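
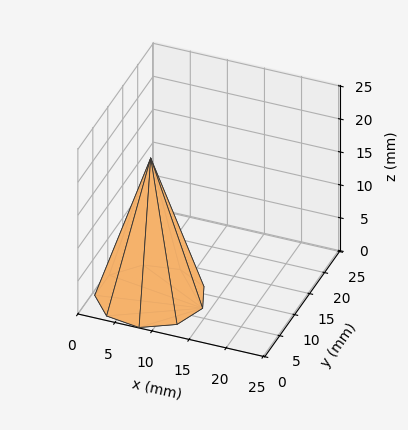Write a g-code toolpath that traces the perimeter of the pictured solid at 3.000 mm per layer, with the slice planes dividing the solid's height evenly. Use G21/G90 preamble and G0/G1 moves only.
Reading the render: the shape is a regular 9-sided pyramid, base circumscribed radius ≈ 7 mm, apex at z ≈ 21 mm (dimensions read to the nearest mm from the axis ticks). For the g-code, the solid's height is divided into equal slices at the stated Δz and each level perimeter traced with G1 moves after a G0 lift.

; perimeter-only toolpath
G21 ; units = mm
G90 ; absolute positioning
G28 ; home
; layer 1
G0 Z3.000
G0 X13.000 Y7.000
G1 X11.596 Y10.857
G1 X8.042 Y12.909
G1 X4.000 Y12.196
G1 X1.362 Y9.052
G1 X1.362 Y4.948
G1 X4.000 Y1.804
G1 X8.042 Y1.091
G1 X11.596 Y3.143
G1 X13.000 Y7.000
; layer 2
G0 Z6.000
G0 X12.000 Y7.000
G1 X10.830 Y10.214
G1 X7.869 Y11.924
G1 X4.500 Y11.330
G1 X2.301 Y8.710
G1 X2.301 Y5.290
G1 X4.500 Y2.670
G1 X7.869 Y2.076
G1 X10.830 Y3.786
G1 X12.000 Y7.000
; layer 3
G0 Z9.000
G0 X11.000 Y7.000
G1 X10.064 Y9.571
G1 X7.695 Y10.939
G1 X5.000 Y10.464
G1 X3.241 Y8.368
G1 X3.241 Y5.632
G1 X5.000 Y3.536
G1 X7.695 Y3.061
G1 X10.064 Y4.429
G1 X11.000 Y7.000
; layer 4
G0 Z12.000
G0 X10.000 Y7.000
G1 X9.298 Y8.929
G1 X7.521 Y9.955
G1 X5.500 Y9.598
G1 X4.181 Y8.026
G1 X4.181 Y5.974
G1 X5.500 Y4.402
G1 X7.521 Y4.045
G1 X9.298 Y5.071
G1 X10.000 Y7.000
; layer 5
G0 Z15.000
G0 X9.000 Y7.000
G1 X8.532 Y8.286
G1 X7.347 Y8.970
G1 X6.000 Y8.732
G1 X5.121 Y7.684
G1 X5.121 Y6.316
G1 X6.000 Y5.268
G1 X7.347 Y5.030
G1 X8.532 Y5.714
G1 X9.000 Y7.000
; layer 6
G0 Z18.000
G0 X8.000 Y7.000
G1 X7.766 Y7.643
G1 X7.174 Y7.985
G1 X6.500 Y7.866
G1 X6.060 Y7.342
G1 X6.060 Y6.658
G1 X6.500 Y6.134
G1 X7.174 Y6.015
G1 X7.766 Y6.357
G1 X8.000 Y7.000
M2 ; end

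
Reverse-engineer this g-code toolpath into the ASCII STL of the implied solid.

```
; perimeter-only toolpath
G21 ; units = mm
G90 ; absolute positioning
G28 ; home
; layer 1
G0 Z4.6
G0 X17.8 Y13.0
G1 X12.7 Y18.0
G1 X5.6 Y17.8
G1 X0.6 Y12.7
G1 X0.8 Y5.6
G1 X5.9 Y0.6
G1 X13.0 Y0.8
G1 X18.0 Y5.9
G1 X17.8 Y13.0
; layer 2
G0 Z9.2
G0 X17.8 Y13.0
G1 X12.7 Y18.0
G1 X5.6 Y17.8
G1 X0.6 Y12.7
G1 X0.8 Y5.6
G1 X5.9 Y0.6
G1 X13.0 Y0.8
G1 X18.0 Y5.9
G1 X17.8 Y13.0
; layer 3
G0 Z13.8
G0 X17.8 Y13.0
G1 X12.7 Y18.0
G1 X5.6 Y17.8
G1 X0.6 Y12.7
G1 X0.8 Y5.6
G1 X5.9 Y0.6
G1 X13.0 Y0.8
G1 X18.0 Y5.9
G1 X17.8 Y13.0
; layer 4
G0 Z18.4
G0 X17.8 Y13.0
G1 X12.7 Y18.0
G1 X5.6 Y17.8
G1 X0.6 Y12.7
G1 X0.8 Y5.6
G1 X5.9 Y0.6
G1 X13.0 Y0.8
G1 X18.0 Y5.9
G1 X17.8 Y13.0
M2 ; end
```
solid part
  facet normal 0.0000 0.0000 -1.0000
    outer loop
      vertex 5.6 17.8 0.0
      vertex 12.7 18.0 0.0
      vertex 17.8 13.0 0.0
    endloop
  endfacet
  facet normal 0.0000 0.0000 -1.0000
    outer loop
      vertex 0.6 12.7 0.0
      vertex 5.6 17.8 0.0
      vertex 17.8 13.0 0.0
    endloop
  endfacet
  facet normal 0.0000 0.0000 -1.0000
    outer loop
      vertex 0.8 5.6 0.0
      vertex 0.6 12.7 0.0
      vertex 17.8 13.0 0.0
    endloop
  endfacet
  facet normal 0.0000 0.0000 -1.0000
    outer loop
      vertex 5.9 0.6 0.0
      vertex 0.8 5.6 0.0
      vertex 17.8 13.0 0.0
    endloop
  endfacet
  facet normal 0.0000 0.0000 -1.0000
    outer loop
      vertex 13.0 0.8 0.0
      vertex 5.9 0.6 0.0
      vertex 17.8 13.0 0.0
    endloop
  endfacet
  facet normal 0.0000 0.0000 -1.0000
    outer loop
      vertex 18.0 5.9 0.0
      vertex 13.0 0.8 0.0
      vertex 17.8 13.0 0.0
    endloop
  endfacet
  facet normal 0.0000 0.0000 1.0000
    outer loop
      vertex 17.8 13.0 18.4
      vertex 12.7 18.0 18.4
      vertex 5.6 17.8 18.4
    endloop
  endfacet
  facet normal 0.0000 0.0000 1.0000
    outer loop
      vertex 17.8 13.0 18.4
      vertex 5.6 17.8 18.4
      vertex 0.6 12.7 18.4
    endloop
  endfacet
  facet normal 0.0000 0.0000 1.0000
    outer loop
      vertex 17.8 13.0 18.4
      vertex 0.6 12.7 18.4
      vertex 0.8 5.6 18.4
    endloop
  endfacet
  facet normal 0.0000 0.0000 1.0000
    outer loop
      vertex 17.8 13.0 18.4
      vertex 0.8 5.6 18.4
      vertex 5.9 0.6 18.4
    endloop
  endfacet
  facet normal 0.0000 0.0000 1.0000
    outer loop
      vertex 17.8 13.0 18.4
      vertex 5.9 0.6 18.4
      vertex 13.0 0.8 18.4
    endloop
  endfacet
  facet normal 0.0000 0.0000 1.0000
    outer loop
      vertex 17.8 13.0 18.4
      vertex 13.0 0.8 18.4
      vertex 18.0 5.9 18.4
    endloop
  endfacet
  facet normal 0.7001 0.7141 0.0000
    outer loop
      vertex 17.8 13.0 0.0
      vertex 12.7 18.0 0.0
      vertex 12.7 18.0 18.4
    endloop
  endfacet
  facet normal 0.7001 0.7141 0.0000
    outer loop
      vertex 17.8 13.0 0.0
      vertex 12.7 18.0 18.4
      vertex 17.8 13.0 18.4
    endloop
  endfacet
  facet normal -0.0282 0.9996 0.0000
    outer loop
      vertex 12.7 18.0 0.0
      vertex 5.6 17.8 0.0
      vertex 5.6 17.8 18.4
    endloop
  endfacet
  facet normal -0.0282 0.9996 0.0000
    outer loop
      vertex 12.7 18.0 0.0
      vertex 5.6 17.8 18.4
      vertex 12.7 18.0 18.4
    endloop
  endfacet
  facet normal -0.7141 0.7001 0.0000
    outer loop
      vertex 5.6 17.8 0.0
      vertex 0.6 12.7 0.0
      vertex 0.6 12.7 18.4
    endloop
  endfacet
  facet normal -0.7141 0.7001 0.0000
    outer loop
      vertex 5.6 17.8 0.0
      vertex 0.6 12.7 18.4
      vertex 5.6 17.8 18.4
    endloop
  endfacet
  facet normal -0.9996 -0.0282 0.0000
    outer loop
      vertex 0.6 12.7 0.0
      vertex 0.8 5.6 0.0
      vertex 0.8 5.6 18.4
    endloop
  endfacet
  facet normal -0.9996 -0.0282 0.0000
    outer loop
      vertex 0.6 12.7 0.0
      vertex 0.8 5.6 18.4
      vertex 0.6 12.7 18.4
    endloop
  endfacet
  facet normal -0.7001 -0.7141 0.0000
    outer loop
      vertex 0.8 5.6 0.0
      vertex 5.9 0.6 0.0
      vertex 5.9 0.6 18.4
    endloop
  endfacet
  facet normal -0.7001 -0.7141 0.0000
    outer loop
      vertex 0.8 5.6 0.0
      vertex 5.9 0.6 18.4
      vertex 0.8 5.6 18.4
    endloop
  endfacet
  facet normal 0.0282 -0.9996 0.0000
    outer loop
      vertex 5.9 0.6 0.0
      vertex 13.0 0.8 0.0
      vertex 13.0 0.8 18.4
    endloop
  endfacet
  facet normal 0.0282 -0.9996 0.0000
    outer loop
      vertex 5.9 0.6 0.0
      vertex 13.0 0.8 18.4
      vertex 5.9 0.6 18.4
    endloop
  endfacet
  facet normal 0.7141 -0.7001 0.0000
    outer loop
      vertex 13.0 0.8 0.0
      vertex 18.0 5.9 0.0
      vertex 18.0 5.9 18.4
    endloop
  endfacet
  facet normal 0.7141 -0.7001 0.0000
    outer loop
      vertex 13.0 0.8 0.0
      vertex 18.0 5.9 18.4
      vertex 13.0 0.8 18.4
    endloop
  endfacet
  facet normal 0.9996 0.0282 0.0000
    outer loop
      vertex 18.0 5.9 0.0
      vertex 17.8 13.0 0.0
      vertex 17.8 13.0 18.4
    endloop
  endfacet
  facet normal 0.9996 0.0282 0.0000
    outer loop
      vertex 18.0 5.9 0.0
      vertex 17.8 13.0 18.4
      vertex 18.0 5.9 18.4
    endloop
  endfacet
endsolid part

The G0 Z moves step by Δz≈4.6 mm. Every layer's G1 loop is the same polygon, so the solid is a straight extrusion of it from z=0 to z≈18.4. Closing with flat bottom and top caps and triangulating gives 28 facets — a regular 8-sided prism (a cylinder approximated with 8 flat sides), circumscribed radius ≈ 9.3 mm, height ≈ 18.4 mm.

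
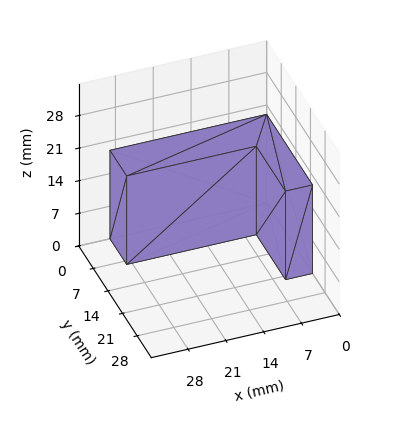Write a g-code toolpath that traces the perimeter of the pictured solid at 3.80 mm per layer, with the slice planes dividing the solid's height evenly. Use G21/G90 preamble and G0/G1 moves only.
Reading the render: the shape is an L-shaped prism: outer 29 × 22 mm, arm thicknesses ≈ 8 mm (horizontal) and 5 mm (vertical), extruded 19 mm in z (dimensions read to the nearest mm from the axis ticks). For the g-code, the solid's height is divided into equal slices at the stated Δz and each level perimeter traced with G1 moves after a G0 lift.

; perimeter-only toolpath
G21 ; units = mm
G90 ; absolute positioning
G28 ; home
; layer 1
G0 Z3.80
G0 X0.00 Y0.00
G1 X29.00 Y0.00
G1 X29.00 Y8.00
G1 X5.00 Y8.00
G1 X5.00 Y22.00
G1 X0.00 Y22.00
G1 X0.00 Y0.00
; layer 2
G0 Z7.60
G0 X0.00 Y0.00
G1 X29.00 Y0.00
G1 X29.00 Y8.00
G1 X5.00 Y8.00
G1 X5.00 Y22.00
G1 X0.00 Y22.00
G1 X0.00 Y0.00
; layer 3
G0 Z11.40
G0 X0.00 Y0.00
G1 X29.00 Y0.00
G1 X29.00 Y8.00
G1 X5.00 Y8.00
G1 X5.00 Y22.00
G1 X0.00 Y22.00
G1 X0.00 Y0.00
; layer 4
G0 Z15.20
G0 X0.00 Y0.00
G1 X29.00 Y0.00
G1 X29.00 Y8.00
G1 X5.00 Y8.00
G1 X5.00 Y22.00
G1 X0.00 Y22.00
G1 X0.00 Y0.00
; layer 5
G0 Z19.00
G0 X0.00 Y0.00
G1 X29.00 Y0.00
G1 X29.00 Y8.00
G1 X5.00 Y8.00
G1 X5.00 Y22.00
G1 X0.00 Y22.00
G1 X0.00 Y0.00
M2 ; end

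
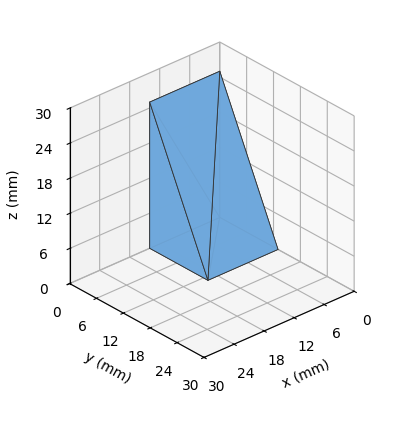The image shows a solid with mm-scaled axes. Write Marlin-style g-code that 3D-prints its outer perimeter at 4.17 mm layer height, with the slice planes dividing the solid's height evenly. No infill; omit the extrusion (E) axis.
Reading the render: the shape is a wedge (ramp): 14 × 13 mm base, rising to 25 mm along the y=0 edge and sloping linearly to z=0 at y=13 (dimensions read to the nearest mm from the axis ticks). For the g-code, the solid's height is divided into equal slices at the stated Δz and each level perimeter traced with G1 moves after a G0 lift.

; perimeter-only toolpath
G21 ; units = mm
G90 ; absolute positioning
G28 ; home
; layer 1
G0 Z4.17
G0 X0.00 Y0.00
G1 X14.00 Y0.00
G1 X14.00 Y10.83
G1 X0.00 Y10.83
G1 X0.00 Y0.00
; layer 2
G0 Z8.33
G0 X0.00 Y0.00
G1 X14.00 Y0.00
G1 X14.00 Y8.67
G1 X0.00 Y8.67
G1 X0.00 Y0.00
; layer 3
G0 Z12.50
G0 X0.00 Y0.00
G1 X14.00 Y0.00
G1 X14.00 Y6.50
G1 X0.00 Y6.50
G1 X0.00 Y0.00
; layer 4
G0 Z16.67
G0 X0.00 Y0.00
G1 X14.00 Y0.00
G1 X14.00 Y4.33
G1 X0.00 Y4.33
G1 X0.00 Y0.00
; layer 5
G0 Z20.83
G0 X0.00 Y0.00
G1 X14.00 Y0.00
G1 X14.00 Y2.17
G1 X0.00 Y2.17
G1 X0.00 Y0.00
M2 ; end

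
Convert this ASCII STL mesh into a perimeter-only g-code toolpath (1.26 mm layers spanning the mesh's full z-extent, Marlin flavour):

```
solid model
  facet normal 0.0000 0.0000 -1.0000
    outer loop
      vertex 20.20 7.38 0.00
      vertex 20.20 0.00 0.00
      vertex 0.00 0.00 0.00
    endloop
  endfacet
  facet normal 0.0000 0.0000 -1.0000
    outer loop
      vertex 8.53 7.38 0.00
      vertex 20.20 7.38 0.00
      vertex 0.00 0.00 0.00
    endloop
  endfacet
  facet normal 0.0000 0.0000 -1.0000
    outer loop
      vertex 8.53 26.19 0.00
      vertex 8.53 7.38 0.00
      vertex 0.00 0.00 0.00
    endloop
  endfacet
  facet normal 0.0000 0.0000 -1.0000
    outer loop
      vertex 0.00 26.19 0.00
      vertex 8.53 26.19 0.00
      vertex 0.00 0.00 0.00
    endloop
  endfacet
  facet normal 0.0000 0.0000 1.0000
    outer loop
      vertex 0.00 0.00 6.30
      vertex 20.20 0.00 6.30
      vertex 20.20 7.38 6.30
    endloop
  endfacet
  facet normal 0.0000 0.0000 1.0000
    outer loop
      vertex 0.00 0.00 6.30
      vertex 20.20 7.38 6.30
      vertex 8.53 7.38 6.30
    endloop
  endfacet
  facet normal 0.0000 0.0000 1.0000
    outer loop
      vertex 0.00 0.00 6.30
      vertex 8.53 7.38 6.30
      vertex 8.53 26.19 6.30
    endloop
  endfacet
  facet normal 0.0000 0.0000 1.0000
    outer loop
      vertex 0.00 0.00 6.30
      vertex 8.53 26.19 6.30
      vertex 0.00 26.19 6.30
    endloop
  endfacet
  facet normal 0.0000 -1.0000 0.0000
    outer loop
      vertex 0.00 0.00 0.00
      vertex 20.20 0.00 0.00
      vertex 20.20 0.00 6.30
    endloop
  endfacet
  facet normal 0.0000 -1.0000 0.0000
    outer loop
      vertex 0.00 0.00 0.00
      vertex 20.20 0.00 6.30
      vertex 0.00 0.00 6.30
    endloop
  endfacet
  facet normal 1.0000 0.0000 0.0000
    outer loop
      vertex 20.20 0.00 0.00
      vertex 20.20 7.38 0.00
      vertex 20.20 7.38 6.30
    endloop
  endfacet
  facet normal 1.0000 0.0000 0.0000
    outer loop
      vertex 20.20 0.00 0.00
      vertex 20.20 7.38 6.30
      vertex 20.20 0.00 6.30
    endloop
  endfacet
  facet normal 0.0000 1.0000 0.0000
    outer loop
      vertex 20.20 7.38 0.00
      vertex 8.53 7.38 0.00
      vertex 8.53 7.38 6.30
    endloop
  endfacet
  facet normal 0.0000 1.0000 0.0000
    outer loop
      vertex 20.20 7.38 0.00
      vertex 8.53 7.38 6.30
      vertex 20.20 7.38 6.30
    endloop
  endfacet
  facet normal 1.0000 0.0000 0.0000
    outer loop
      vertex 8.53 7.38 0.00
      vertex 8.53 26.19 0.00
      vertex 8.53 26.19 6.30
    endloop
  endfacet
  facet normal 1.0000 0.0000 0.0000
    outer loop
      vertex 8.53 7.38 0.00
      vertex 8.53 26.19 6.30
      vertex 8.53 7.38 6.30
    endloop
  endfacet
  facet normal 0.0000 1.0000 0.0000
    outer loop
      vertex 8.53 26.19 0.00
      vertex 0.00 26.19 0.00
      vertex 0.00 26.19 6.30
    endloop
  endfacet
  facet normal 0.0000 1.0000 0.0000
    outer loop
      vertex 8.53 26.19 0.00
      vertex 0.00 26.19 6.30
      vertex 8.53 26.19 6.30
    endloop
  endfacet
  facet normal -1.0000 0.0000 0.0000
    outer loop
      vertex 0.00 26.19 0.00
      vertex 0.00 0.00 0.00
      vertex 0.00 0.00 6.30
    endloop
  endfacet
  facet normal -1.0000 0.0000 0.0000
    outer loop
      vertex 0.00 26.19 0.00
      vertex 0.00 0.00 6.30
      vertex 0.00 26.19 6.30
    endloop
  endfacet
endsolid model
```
; perimeter-only toolpath
G21 ; units = mm
G90 ; absolute positioning
G28 ; home
; layer 1
G0 Z1.26
G0 X0.00 Y0.00
G1 X20.20 Y0.00
G1 X20.20 Y7.38
G1 X8.53 Y7.38
G1 X8.53 Y26.19
G1 X0.00 Y26.19
G1 X0.00 Y0.00
; layer 2
G0 Z2.52
G0 X0.00 Y0.00
G1 X20.20 Y0.00
G1 X20.20 Y7.38
G1 X8.53 Y7.38
G1 X8.53 Y26.19
G1 X0.00 Y26.19
G1 X0.00 Y0.00
; layer 3
G0 Z3.78
G0 X0.00 Y0.00
G1 X20.20 Y0.00
G1 X20.20 Y7.38
G1 X8.53 Y7.38
G1 X8.53 Y26.19
G1 X0.00 Y26.19
G1 X0.00 Y0.00
; layer 4
G0 Z5.04
G0 X0.00 Y0.00
G1 X20.20 Y0.00
G1 X20.20 Y7.38
G1 X8.53 Y7.38
G1 X8.53 Y26.19
G1 X0.00 Y26.19
G1 X0.00 Y0.00
; layer 5
G0 Z6.30
G0 X0.00 Y0.00
G1 X20.20 Y0.00
G1 X20.20 Y7.38
G1 X8.53 Y7.38
G1 X8.53 Y26.19
G1 X0.00 Y26.19
G1 X0.00 Y0.00
M2 ; end

The solid is an L-shaped prism: outer 20.2 × 26.2 mm, arm thicknesses ≈ 7.38 mm (horizontal) and 8.53 mm (vertical), extruded 6.3 mm in z. Slicing at Δz = 1.26 mm — 5 equal slices spanning the solid's height, so layer i sits at z = i·h/5 — gives 5 non-empty perimeters. Each is a 6-segment closed polygon; G0 lifts to the layer z and rapids to the start vertex, then G1 traces the edges.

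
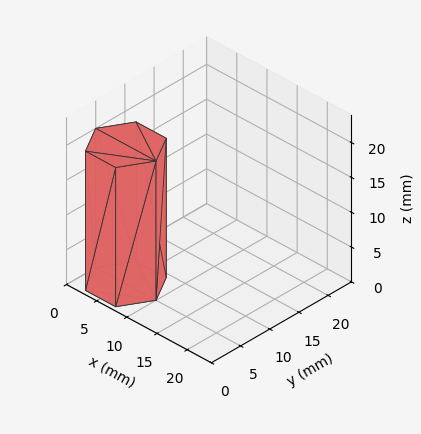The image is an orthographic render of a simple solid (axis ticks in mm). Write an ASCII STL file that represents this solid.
Reading the render: the shape is a regular 6-sided prism (a cylinder approximated with 6 flat sides), circumscribed radius ≈ 5 mm, height ≈ 20 mm (dimensions read to the nearest mm from the axis ticks). For the STL, each face is triangulated and given an outward normal.

solid part
  facet normal 0.0000 0.0000 -1.0000
    outer loop
      vertex 2.50 9.33 0.00
      vertex 7.50 9.33 0.00
      vertex 10.00 5.00 0.00
    endloop
  endfacet
  facet normal 0.0000 0.0000 -1.0000
    outer loop
      vertex 0.00 5.00 0.00
      vertex 2.50 9.33 0.00
      vertex 10.00 5.00 0.00
    endloop
  endfacet
  facet normal 0.0000 0.0000 -1.0000
    outer loop
      vertex 2.50 0.67 0.00
      vertex 0.00 5.00 0.00
      vertex 10.00 5.00 0.00
    endloop
  endfacet
  facet normal 0.0000 0.0000 -1.0000
    outer loop
      vertex 7.50 0.67 0.00
      vertex 2.50 0.67 0.00
      vertex 10.00 5.00 0.00
    endloop
  endfacet
  facet normal 0.0000 0.0000 1.0000
    outer loop
      vertex 10.00 5.00 20.00
      vertex 7.50 9.33 20.00
      vertex 2.50 9.33 20.00
    endloop
  endfacet
  facet normal 0.0000 0.0000 1.0000
    outer loop
      vertex 10.00 5.00 20.00
      vertex 2.50 9.33 20.00
      vertex 0.00 5.00 20.00
    endloop
  endfacet
  facet normal 0.0000 0.0000 1.0000
    outer loop
      vertex 10.00 5.00 20.00
      vertex 0.00 5.00 20.00
      vertex 2.50 0.67 20.00
    endloop
  endfacet
  facet normal 0.0000 0.0000 1.0000
    outer loop
      vertex 10.00 5.00 20.00
      vertex 2.50 0.67 20.00
      vertex 7.50 0.67 20.00
    endloop
  endfacet
  facet normal 0.8660 0.5000 0.0000
    outer loop
      vertex 10.00 5.00 0.00
      vertex 7.50 9.33 0.00
      vertex 7.50 9.33 20.00
    endloop
  endfacet
  facet normal 0.8660 0.5000 0.0000
    outer loop
      vertex 10.00 5.00 0.00
      vertex 7.50 9.33 20.00
      vertex 10.00 5.00 20.00
    endloop
  endfacet
  facet normal 0.0000 1.0000 0.0000
    outer loop
      vertex 7.50 9.33 0.00
      vertex 2.50 9.33 0.00
      vertex 2.50 9.33 20.00
    endloop
  endfacet
  facet normal 0.0000 1.0000 0.0000
    outer loop
      vertex 7.50 9.33 0.00
      vertex 2.50 9.33 20.00
      vertex 7.50 9.33 20.00
    endloop
  endfacet
  facet normal -0.8660 0.5000 0.0000
    outer loop
      vertex 2.50 9.33 0.00
      vertex 0.00 5.00 0.00
      vertex 0.00 5.00 20.00
    endloop
  endfacet
  facet normal -0.8660 0.5000 0.0000
    outer loop
      vertex 2.50 9.33 0.00
      vertex 0.00 5.00 20.00
      vertex 2.50 9.33 20.00
    endloop
  endfacet
  facet normal -0.8660 -0.5000 0.0000
    outer loop
      vertex 0.00 5.00 0.00
      vertex 2.50 0.67 0.00
      vertex 2.50 0.67 20.00
    endloop
  endfacet
  facet normal -0.8660 -0.5000 0.0000
    outer loop
      vertex 0.00 5.00 0.00
      vertex 2.50 0.67 20.00
      vertex 0.00 5.00 20.00
    endloop
  endfacet
  facet normal 0.0000 -1.0000 0.0000
    outer loop
      vertex 2.50 0.67 0.00
      vertex 7.50 0.67 0.00
      vertex 7.50 0.67 20.00
    endloop
  endfacet
  facet normal 0.0000 -1.0000 0.0000
    outer loop
      vertex 2.50 0.67 0.00
      vertex 7.50 0.67 20.00
      vertex 2.50 0.67 20.00
    endloop
  endfacet
  facet normal 0.8660 -0.5000 0.0000
    outer loop
      vertex 7.50 0.67 0.00
      vertex 10.00 5.00 0.00
      vertex 10.00 5.00 20.00
    endloop
  endfacet
  facet normal 0.8660 -0.5000 0.0000
    outer loop
      vertex 7.50 0.67 0.00
      vertex 10.00 5.00 20.00
      vertex 7.50 0.67 20.00
    endloop
  endfacet
endsolid part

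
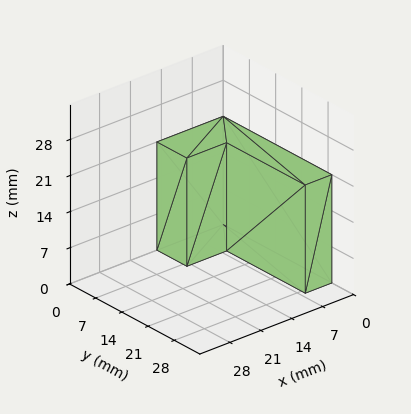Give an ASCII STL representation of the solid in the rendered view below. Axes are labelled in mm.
Reading the render: the shape is an L-shaped prism: outer 15 × 29 mm, arm thicknesses ≈ 8 mm (horizontal) and 6 mm (vertical), extruded 21 mm in z (dimensions read to the nearest mm from the axis ticks). For the STL, each face is triangulated and given an outward normal.

solid part
  facet normal 0.0000 0.0000 -1.0000
    outer loop
      vertex 15.00 8.00 0.00
      vertex 15.00 0.00 0.00
      vertex 0.00 0.00 0.00
    endloop
  endfacet
  facet normal 0.0000 0.0000 -1.0000
    outer loop
      vertex 6.00 8.00 0.00
      vertex 15.00 8.00 0.00
      vertex 0.00 0.00 0.00
    endloop
  endfacet
  facet normal 0.0000 0.0000 -1.0000
    outer loop
      vertex 6.00 29.00 0.00
      vertex 6.00 8.00 0.00
      vertex 0.00 0.00 0.00
    endloop
  endfacet
  facet normal 0.0000 0.0000 -1.0000
    outer loop
      vertex 0.00 29.00 0.00
      vertex 6.00 29.00 0.00
      vertex 0.00 0.00 0.00
    endloop
  endfacet
  facet normal 0.0000 0.0000 1.0000
    outer loop
      vertex 0.00 0.00 21.00
      vertex 15.00 0.00 21.00
      vertex 15.00 8.00 21.00
    endloop
  endfacet
  facet normal 0.0000 0.0000 1.0000
    outer loop
      vertex 0.00 0.00 21.00
      vertex 15.00 8.00 21.00
      vertex 6.00 8.00 21.00
    endloop
  endfacet
  facet normal 0.0000 0.0000 1.0000
    outer loop
      vertex 0.00 0.00 21.00
      vertex 6.00 8.00 21.00
      vertex 6.00 29.00 21.00
    endloop
  endfacet
  facet normal 0.0000 0.0000 1.0000
    outer loop
      vertex 0.00 0.00 21.00
      vertex 6.00 29.00 21.00
      vertex 0.00 29.00 21.00
    endloop
  endfacet
  facet normal 0.0000 -1.0000 0.0000
    outer loop
      vertex 0.00 0.00 0.00
      vertex 15.00 0.00 0.00
      vertex 15.00 0.00 21.00
    endloop
  endfacet
  facet normal 0.0000 -1.0000 0.0000
    outer loop
      vertex 0.00 0.00 0.00
      vertex 15.00 0.00 21.00
      vertex 0.00 0.00 21.00
    endloop
  endfacet
  facet normal 1.0000 0.0000 0.0000
    outer loop
      vertex 15.00 0.00 0.00
      vertex 15.00 8.00 0.00
      vertex 15.00 8.00 21.00
    endloop
  endfacet
  facet normal 1.0000 0.0000 0.0000
    outer loop
      vertex 15.00 0.00 0.00
      vertex 15.00 8.00 21.00
      vertex 15.00 0.00 21.00
    endloop
  endfacet
  facet normal 0.0000 1.0000 0.0000
    outer loop
      vertex 15.00 8.00 0.00
      vertex 6.00 8.00 0.00
      vertex 6.00 8.00 21.00
    endloop
  endfacet
  facet normal 0.0000 1.0000 0.0000
    outer loop
      vertex 15.00 8.00 0.00
      vertex 6.00 8.00 21.00
      vertex 15.00 8.00 21.00
    endloop
  endfacet
  facet normal 1.0000 0.0000 0.0000
    outer loop
      vertex 6.00 8.00 0.00
      vertex 6.00 29.00 0.00
      vertex 6.00 29.00 21.00
    endloop
  endfacet
  facet normal 1.0000 0.0000 0.0000
    outer loop
      vertex 6.00 8.00 0.00
      vertex 6.00 29.00 21.00
      vertex 6.00 8.00 21.00
    endloop
  endfacet
  facet normal 0.0000 1.0000 0.0000
    outer loop
      vertex 6.00 29.00 0.00
      vertex 0.00 29.00 0.00
      vertex 0.00 29.00 21.00
    endloop
  endfacet
  facet normal 0.0000 1.0000 0.0000
    outer loop
      vertex 6.00 29.00 0.00
      vertex 0.00 29.00 21.00
      vertex 6.00 29.00 21.00
    endloop
  endfacet
  facet normal -1.0000 0.0000 0.0000
    outer loop
      vertex 0.00 29.00 0.00
      vertex 0.00 0.00 0.00
      vertex 0.00 0.00 21.00
    endloop
  endfacet
  facet normal -1.0000 0.0000 0.0000
    outer loop
      vertex 0.00 29.00 0.00
      vertex 0.00 0.00 21.00
      vertex 0.00 29.00 21.00
    endloop
  endfacet
endsolid part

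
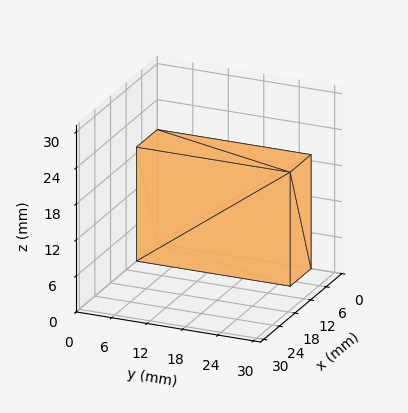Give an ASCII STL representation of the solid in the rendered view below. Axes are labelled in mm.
Reading the render: the shape is a rectangular box, roughly 8 × 26 mm footprint and 19 mm tall (dimensions read to the nearest mm from the axis ticks). For the STL, each face is triangulated and given an outward normal.

solid part
  facet normal 0.0000 0.0000 -1.0000
    outer loop
      vertex 8.000 26.000 0.000
      vertex 8.000 0.000 0.000
      vertex 0.000 0.000 0.000
    endloop
  endfacet
  facet normal 0.0000 0.0000 -1.0000
    outer loop
      vertex 0.000 26.000 0.000
      vertex 8.000 26.000 0.000
      vertex 0.000 0.000 0.000
    endloop
  endfacet
  facet normal 0.0000 0.0000 1.0000
    outer loop
      vertex 0.000 0.000 19.000
      vertex 8.000 0.000 19.000
      vertex 8.000 26.000 19.000
    endloop
  endfacet
  facet normal 0.0000 0.0000 1.0000
    outer loop
      vertex 0.000 0.000 19.000
      vertex 8.000 26.000 19.000
      vertex 0.000 26.000 19.000
    endloop
  endfacet
  facet normal 0.0000 -1.0000 0.0000
    outer loop
      vertex 0.000 0.000 0.000
      vertex 8.000 0.000 0.000
      vertex 8.000 0.000 19.000
    endloop
  endfacet
  facet normal 0.0000 -1.0000 0.0000
    outer loop
      vertex 0.000 0.000 0.000
      vertex 8.000 0.000 19.000
      vertex 0.000 0.000 19.000
    endloop
  endfacet
  facet normal 0.0000 1.0000 0.0000
    outer loop
      vertex 8.000 26.000 19.000
      vertex 8.000 26.000 0.000
      vertex 0.000 26.000 0.000
    endloop
  endfacet
  facet normal 0.0000 1.0000 0.0000
    outer loop
      vertex 0.000 26.000 19.000
      vertex 8.000 26.000 19.000
      vertex 0.000 26.000 0.000
    endloop
  endfacet
  facet normal -1.0000 0.0000 0.0000
    outer loop
      vertex 0.000 26.000 19.000
      vertex 0.000 26.000 0.000
      vertex 0.000 0.000 0.000
    endloop
  endfacet
  facet normal -1.0000 0.0000 0.0000
    outer loop
      vertex 0.000 0.000 19.000
      vertex 0.000 26.000 19.000
      vertex 0.000 0.000 0.000
    endloop
  endfacet
  facet normal 1.0000 0.0000 0.0000
    outer loop
      vertex 8.000 0.000 0.000
      vertex 8.000 26.000 0.000
      vertex 8.000 26.000 19.000
    endloop
  endfacet
  facet normal 1.0000 0.0000 0.0000
    outer loop
      vertex 8.000 0.000 0.000
      vertex 8.000 26.000 19.000
      vertex 8.000 0.000 19.000
    endloop
  endfacet
endsolid part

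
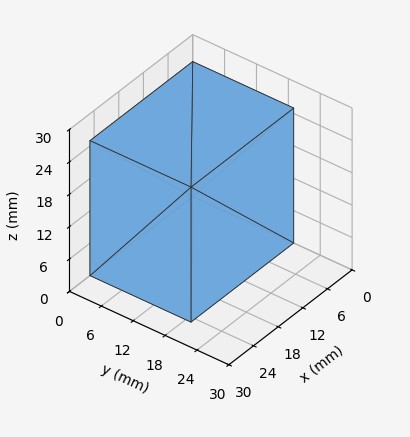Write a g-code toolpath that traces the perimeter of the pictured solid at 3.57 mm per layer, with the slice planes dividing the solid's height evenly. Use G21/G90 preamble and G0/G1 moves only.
Reading the render: the shape is a rectangular box, roughly 25 × 19 mm footprint and 25 mm tall (dimensions read to the nearest mm from the axis ticks). For the g-code, the solid's height is divided into equal slices at the stated Δz and each level perimeter traced with G1 moves after a G0 lift.

; perimeter-only toolpath
G21 ; units = mm
G90 ; absolute positioning
G28 ; home
; layer 1
G0 Z3.57
G0 X0.00 Y0.00
G1 X25.00 Y0.00
G1 X25.00 Y19.00
G1 X0.00 Y19.00
G1 X0.00 Y0.00
; layer 2
G0 Z7.14
G0 X0.00 Y0.00
G1 X25.00 Y0.00
G1 X25.00 Y19.00
G1 X0.00 Y19.00
G1 X0.00 Y0.00
; layer 3
G0 Z10.71
G0 X0.00 Y0.00
G1 X25.00 Y0.00
G1 X25.00 Y19.00
G1 X0.00 Y19.00
G1 X0.00 Y0.00
; layer 4
G0 Z14.29
G0 X0.00 Y0.00
G1 X25.00 Y0.00
G1 X25.00 Y19.00
G1 X0.00 Y19.00
G1 X0.00 Y0.00
; layer 5
G0 Z17.86
G0 X0.00 Y0.00
G1 X25.00 Y0.00
G1 X25.00 Y19.00
G1 X0.00 Y19.00
G1 X0.00 Y0.00
; layer 6
G0 Z21.43
G0 X0.00 Y0.00
G1 X25.00 Y0.00
G1 X25.00 Y19.00
G1 X0.00 Y19.00
G1 X0.00 Y0.00
; layer 7
G0 Z25.00
G0 X0.00 Y0.00
G1 X25.00 Y0.00
G1 X25.00 Y19.00
G1 X0.00 Y19.00
G1 X0.00 Y0.00
M2 ; end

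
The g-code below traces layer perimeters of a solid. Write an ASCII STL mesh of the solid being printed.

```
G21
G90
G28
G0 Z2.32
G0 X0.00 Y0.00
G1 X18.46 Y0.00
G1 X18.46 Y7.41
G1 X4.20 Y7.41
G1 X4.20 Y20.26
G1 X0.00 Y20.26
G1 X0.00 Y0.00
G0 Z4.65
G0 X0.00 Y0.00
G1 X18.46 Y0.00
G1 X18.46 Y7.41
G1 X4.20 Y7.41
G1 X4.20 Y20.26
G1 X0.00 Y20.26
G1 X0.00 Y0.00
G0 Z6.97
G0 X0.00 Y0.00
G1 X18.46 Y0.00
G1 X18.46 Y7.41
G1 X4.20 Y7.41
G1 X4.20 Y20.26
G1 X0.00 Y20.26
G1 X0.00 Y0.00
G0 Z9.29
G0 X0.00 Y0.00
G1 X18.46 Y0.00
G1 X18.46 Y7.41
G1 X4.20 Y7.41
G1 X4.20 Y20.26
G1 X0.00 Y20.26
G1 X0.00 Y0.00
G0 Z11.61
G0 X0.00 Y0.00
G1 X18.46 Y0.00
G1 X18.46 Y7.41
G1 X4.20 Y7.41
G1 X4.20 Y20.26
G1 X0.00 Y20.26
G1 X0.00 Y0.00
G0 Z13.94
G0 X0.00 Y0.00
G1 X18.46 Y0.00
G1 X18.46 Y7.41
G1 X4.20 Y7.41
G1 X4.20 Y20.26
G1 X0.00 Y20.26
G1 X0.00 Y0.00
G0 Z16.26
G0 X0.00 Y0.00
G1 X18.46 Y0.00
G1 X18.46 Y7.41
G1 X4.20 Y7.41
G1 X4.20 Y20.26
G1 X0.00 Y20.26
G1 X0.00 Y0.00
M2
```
solid part
  facet normal 0.0000 0.0000 -1.0000
    outer loop
      vertex 18.46 7.41 0.00
      vertex 18.46 0.00 0.00
      vertex 0.00 0.00 0.00
    endloop
  endfacet
  facet normal 0.0000 0.0000 -1.0000
    outer loop
      vertex 4.20 7.41 0.00
      vertex 18.46 7.41 0.00
      vertex 0.00 0.00 0.00
    endloop
  endfacet
  facet normal 0.0000 0.0000 -1.0000
    outer loop
      vertex 4.20 20.26 0.00
      vertex 4.20 7.41 0.00
      vertex 0.00 0.00 0.00
    endloop
  endfacet
  facet normal 0.0000 0.0000 -1.0000
    outer loop
      vertex 0.00 20.26 0.00
      vertex 4.20 20.26 0.00
      vertex 0.00 0.00 0.00
    endloop
  endfacet
  facet normal 0.0000 0.0000 1.0000
    outer loop
      vertex 0.00 0.00 16.26
      vertex 18.46 0.00 16.26
      vertex 18.46 7.41 16.26
    endloop
  endfacet
  facet normal 0.0000 0.0000 1.0000
    outer loop
      vertex 0.00 0.00 16.26
      vertex 18.46 7.41 16.26
      vertex 4.20 7.41 16.26
    endloop
  endfacet
  facet normal 0.0000 0.0000 1.0000
    outer loop
      vertex 0.00 0.00 16.26
      vertex 4.20 7.41 16.26
      vertex 4.20 20.26 16.26
    endloop
  endfacet
  facet normal 0.0000 0.0000 1.0000
    outer loop
      vertex 0.00 0.00 16.26
      vertex 4.20 20.26 16.26
      vertex 0.00 20.26 16.26
    endloop
  endfacet
  facet normal 0.0000 -1.0000 0.0000
    outer loop
      vertex 0.00 0.00 0.00
      vertex 18.46 0.00 0.00
      vertex 18.46 0.00 16.26
    endloop
  endfacet
  facet normal 0.0000 -1.0000 0.0000
    outer loop
      vertex 0.00 0.00 0.00
      vertex 18.46 0.00 16.26
      vertex 0.00 0.00 16.26
    endloop
  endfacet
  facet normal 1.0000 0.0000 0.0000
    outer loop
      vertex 18.46 0.00 0.00
      vertex 18.46 7.41 0.00
      vertex 18.46 7.41 16.26
    endloop
  endfacet
  facet normal 1.0000 0.0000 0.0000
    outer loop
      vertex 18.46 0.00 0.00
      vertex 18.46 7.41 16.26
      vertex 18.46 0.00 16.26
    endloop
  endfacet
  facet normal 0.0000 1.0000 0.0000
    outer loop
      vertex 18.46 7.41 0.00
      vertex 4.20 7.41 0.00
      vertex 4.20 7.41 16.26
    endloop
  endfacet
  facet normal 0.0000 1.0000 0.0000
    outer loop
      vertex 18.46 7.41 0.00
      vertex 4.20 7.41 16.26
      vertex 18.46 7.41 16.26
    endloop
  endfacet
  facet normal 1.0000 0.0000 0.0000
    outer loop
      vertex 4.20 7.41 0.00
      vertex 4.20 20.26 0.00
      vertex 4.20 20.26 16.26
    endloop
  endfacet
  facet normal 1.0000 0.0000 0.0000
    outer loop
      vertex 4.20 7.41 0.00
      vertex 4.20 20.26 16.26
      vertex 4.20 7.41 16.26
    endloop
  endfacet
  facet normal 0.0000 1.0000 0.0000
    outer loop
      vertex 4.20 20.26 0.00
      vertex 0.00 20.26 0.00
      vertex 0.00 20.26 16.26
    endloop
  endfacet
  facet normal 0.0000 1.0000 0.0000
    outer loop
      vertex 4.20 20.26 0.00
      vertex 0.00 20.26 16.26
      vertex 4.20 20.26 16.26
    endloop
  endfacet
  facet normal -1.0000 0.0000 0.0000
    outer loop
      vertex 0.00 20.26 0.00
      vertex 0.00 0.00 0.00
      vertex 0.00 0.00 16.26
    endloop
  endfacet
  facet normal -1.0000 0.0000 0.0000
    outer loop
      vertex 0.00 20.26 0.00
      vertex 0.00 0.00 16.26
      vertex 0.00 20.26 16.26
    endloop
  endfacet
endsolid part

The G0 Z moves step by Δz≈2.32 mm. Every layer's G1 loop is the same polygon, so the solid is a straight extrusion of it from z=0 to z≈16.3. Closing with flat bottom and top caps and triangulating gives 20 facets — an L-shaped prism: outer 18.5 × 20.3 mm, arm thicknesses ≈ 7.41 mm (horizontal) and 4.2 mm (vertical), extruded 16.3 mm in z.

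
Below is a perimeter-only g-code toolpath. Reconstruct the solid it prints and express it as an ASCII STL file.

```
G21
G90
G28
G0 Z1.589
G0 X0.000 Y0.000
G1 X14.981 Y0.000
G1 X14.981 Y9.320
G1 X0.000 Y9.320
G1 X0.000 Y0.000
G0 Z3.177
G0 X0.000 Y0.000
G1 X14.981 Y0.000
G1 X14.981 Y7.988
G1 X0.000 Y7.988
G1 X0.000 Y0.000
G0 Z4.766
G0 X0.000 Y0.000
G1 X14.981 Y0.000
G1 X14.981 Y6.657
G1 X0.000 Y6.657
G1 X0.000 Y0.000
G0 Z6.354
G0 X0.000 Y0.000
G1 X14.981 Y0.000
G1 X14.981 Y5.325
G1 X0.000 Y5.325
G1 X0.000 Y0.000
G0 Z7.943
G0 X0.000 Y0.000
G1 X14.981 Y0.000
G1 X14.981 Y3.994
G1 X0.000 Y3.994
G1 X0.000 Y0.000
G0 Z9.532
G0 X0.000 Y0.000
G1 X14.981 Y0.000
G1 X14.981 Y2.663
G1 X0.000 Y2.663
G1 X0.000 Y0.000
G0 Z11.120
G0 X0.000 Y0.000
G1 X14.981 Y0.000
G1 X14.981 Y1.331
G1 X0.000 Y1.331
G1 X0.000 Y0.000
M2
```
solid part
  facet normal 0.0000 0.0000 -1.0000
    outer loop
      vertex 14.981 10.651 0.000
      vertex 14.981 0.000 0.000
      vertex 0.000 0.000 0.000
    endloop
  endfacet
  facet normal 0.0000 0.0000 -1.0000
    outer loop
      vertex 0.000 10.651 0.000
      vertex 14.981 10.651 0.000
      vertex 0.000 0.000 0.000
    endloop
  endfacet
  facet normal 0.0000 -1.0000 0.0000
    outer loop
      vertex 0.000 0.000 0.000
      vertex 14.981 0.000 0.000
      vertex 14.981 0.000 12.709
    endloop
  endfacet
  facet normal 0.0000 -1.0000 0.0000
    outer loop
      vertex 0.000 0.000 0.000
      vertex 14.981 0.000 12.709
      vertex 0.000 0.000 12.709
    endloop
  endfacet
  facet normal 0.0000 0.7664 0.6423
    outer loop
      vertex 0.000 0.000 12.709
      vertex 14.981 0.000 12.709
      vertex 14.981 10.651 0.000
    endloop
  endfacet
  facet normal 0.0000 0.7664 0.6423
    outer loop
      vertex 0.000 0.000 12.709
      vertex 14.981 10.651 0.000
      vertex 0.000 10.651 0.000
    endloop
  endfacet
  facet normal -1.0000 0.0000 0.0000
    outer loop
      vertex 0.000 0.000 12.709
      vertex 0.000 10.651 0.000
      vertex 0.000 0.000 0.000
    endloop
  endfacet
  facet normal 1.0000 0.0000 0.0000
    outer loop
      vertex 14.981 0.000 0.000
      vertex 14.981 10.651 0.000
      vertex 14.981 0.000 12.709
    endloop
  endfacet
endsolid part

The G0 Z moves step by Δz≈1.589 mm. The G1 loops shrink linearly with z, so the solid tapers from its base footprint up to z≈12.7. Closing with a flat bottom cap and the tapered top and triangulating gives 8 facets — a wedge (ramp): 15 × 10.7 mm base, rising to 12.7 mm along the y=0 edge and sloping linearly to z=0 at y=10.7.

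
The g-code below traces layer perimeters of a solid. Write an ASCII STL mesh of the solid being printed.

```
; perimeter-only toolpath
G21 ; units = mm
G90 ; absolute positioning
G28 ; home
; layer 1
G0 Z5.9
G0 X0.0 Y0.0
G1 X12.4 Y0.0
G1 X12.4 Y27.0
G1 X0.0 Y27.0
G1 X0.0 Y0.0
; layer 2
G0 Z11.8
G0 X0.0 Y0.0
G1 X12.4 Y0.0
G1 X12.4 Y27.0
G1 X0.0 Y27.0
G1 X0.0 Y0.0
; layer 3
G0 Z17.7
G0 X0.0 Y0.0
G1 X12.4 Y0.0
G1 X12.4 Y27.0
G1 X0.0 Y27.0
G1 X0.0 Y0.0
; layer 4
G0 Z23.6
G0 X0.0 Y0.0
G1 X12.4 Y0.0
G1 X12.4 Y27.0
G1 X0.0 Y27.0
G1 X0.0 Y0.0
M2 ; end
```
solid part
  facet normal 0.0000 0.0000 -1.0000
    outer loop
      vertex 12.4 27.0 0.0
      vertex 12.4 0.0 0.0
      vertex 0.0 0.0 0.0
    endloop
  endfacet
  facet normal 0.0000 0.0000 -1.0000
    outer loop
      vertex 0.0 27.0 0.0
      vertex 12.4 27.0 0.0
      vertex 0.0 0.0 0.0
    endloop
  endfacet
  facet normal 0.0000 0.0000 1.0000
    outer loop
      vertex 0.0 0.0 23.6
      vertex 12.4 0.0 23.6
      vertex 12.4 27.0 23.6
    endloop
  endfacet
  facet normal 0.0000 0.0000 1.0000
    outer loop
      vertex 0.0 0.0 23.6
      vertex 12.4 27.0 23.6
      vertex 0.0 27.0 23.6
    endloop
  endfacet
  facet normal 0.0000 -1.0000 0.0000
    outer loop
      vertex 0.0 0.0 0.0
      vertex 12.4 0.0 0.0
      vertex 12.4 0.0 23.6
    endloop
  endfacet
  facet normal 0.0000 -1.0000 0.0000
    outer loop
      vertex 0.0 0.0 0.0
      vertex 12.4 0.0 23.6
      vertex 0.0 0.0 23.6
    endloop
  endfacet
  facet normal 0.0000 1.0000 0.0000
    outer loop
      vertex 12.4 27.0 23.6
      vertex 12.4 27.0 0.0
      vertex 0.0 27.0 0.0
    endloop
  endfacet
  facet normal 0.0000 1.0000 0.0000
    outer loop
      vertex 0.0 27.0 23.6
      vertex 12.4 27.0 23.6
      vertex 0.0 27.0 0.0
    endloop
  endfacet
  facet normal -1.0000 0.0000 0.0000
    outer loop
      vertex 0.0 27.0 23.6
      vertex 0.0 27.0 0.0
      vertex 0.0 0.0 0.0
    endloop
  endfacet
  facet normal -1.0000 0.0000 0.0000
    outer loop
      vertex 0.0 0.0 23.6
      vertex 0.0 27.0 23.6
      vertex 0.0 0.0 0.0
    endloop
  endfacet
  facet normal 1.0000 0.0000 0.0000
    outer loop
      vertex 12.4 0.0 0.0
      vertex 12.4 27.0 0.0
      vertex 12.4 27.0 23.6
    endloop
  endfacet
  facet normal 1.0000 0.0000 0.0000
    outer loop
      vertex 12.4 0.0 0.0
      vertex 12.4 27.0 23.6
      vertex 12.4 0.0 23.6
    endloop
  endfacet
endsolid part

The G0 Z moves step by Δz≈5.9 mm. Every layer's G1 loop is the same polygon, so the solid is a straight extrusion of it from z=0 to z≈23.6. Closing with flat bottom and top caps and triangulating gives 12 facets — a rectangular box, roughly 12.4 × 27 mm footprint and 23.6 mm tall.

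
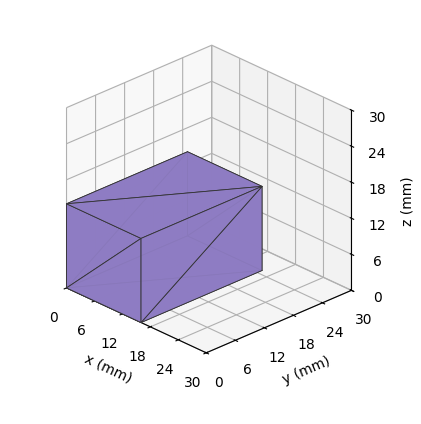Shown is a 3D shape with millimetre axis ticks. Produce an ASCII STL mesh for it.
Reading the render: the shape is a rectangular box, roughly 16 × 25 mm footprint and 14 mm tall (dimensions read to the nearest mm from the axis ticks). For the STL, each face is triangulated and given an outward normal.

solid part
  facet normal 0.0000 0.0000 -1.0000
    outer loop
      vertex 16.000 25.000 0.000
      vertex 16.000 0.000 0.000
      vertex 0.000 0.000 0.000
    endloop
  endfacet
  facet normal 0.0000 0.0000 -1.0000
    outer loop
      vertex 0.000 25.000 0.000
      vertex 16.000 25.000 0.000
      vertex 0.000 0.000 0.000
    endloop
  endfacet
  facet normal 0.0000 0.0000 1.0000
    outer loop
      vertex 0.000 0.000 14.000
      vertex 16.000 0.000 14.000
      vertex 16.000 25.000 14.000
    endloop
  endfacet
  facet normal 0.0000 0.0000 1.0000
    outer loop
      vertex 0.000 0.000 14.000
      vertex 16.000 25.000 14.000
      vertex 0.000 25.000 14.000
    endloop
  endfacet
  facet normal 0.0000 -1.0000 0.0000
    outer loop
      vertex 0.000 0.000 0.000
      vertex 16.000 0.000 0.000
      vertex 16.000 0.000 14.000
    endloop
  endfacet
  facet normal 0.0000 -1.0000 0.0000
    outer loop
      vertex 0.000 0.000 0.000
      vertex 16.000 0.000 14.000
      vertex 0.000 0.000 14.000
    endloop
  endfacet
  facet normal 0.0000 1.0000 0.0000
    outer loop
      vertex 16.000 25.000 14.000
      vertex 16.000 25.000 0.000
      vertex 0.000 25.000 0.000
    endloop
  endfacet
  facet normal 0.0000 1.0000 0.0000
    outer loop
      vertex 0.000 25.000 14.000
      vertex 16.000 25.000 14.000
      vertex 0.000 25.000 0.000
    endloop
  endfacet
  facet normal -1.0000 0.0000 0.0000
    outer loop
      vertex 0.000 25.000 14.000
      vertex 0.000 25.000 0.000
      vertex 0.000 0.000 0.000
    endloop
  endfacet
  facet normal -1.0000 0.0000 0.0000
    outer loop
      vertex 0.000 0.000 14.000
      vertex 0.000 25.000 14.000
      vertex 0.000 0.000 0.000
    endloop
  endfacet
  facet normal 1.0000 0.0000 0.0000
    outer loop
      vertex 16.000 0.000 0.000
      vertex 16.000 25.000 0.000
      vertex 16.000 25.000 14.000
    endloop
  endfacet
  facet normal 1.0000 0.0000 0.0000
    outer loop
      vertex 16.000 0.000 0.000
      vertex 16.000 25.000 14.000
      vertex 16.000 0.000 14.000
    endloop
  endfacet
endsolid part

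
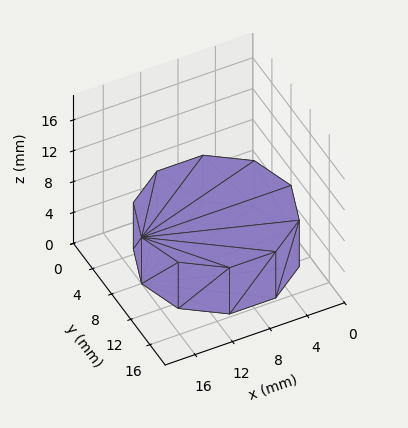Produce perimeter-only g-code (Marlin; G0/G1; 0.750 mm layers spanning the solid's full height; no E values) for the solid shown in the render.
Reading the render: the shape is a regular 10-sided prism (a cylinder approximated with 10 flat sides), circumscribed radius ≈ 8 mm, height ≈ 6 mm (dimensions read to the nearest mm from the axis ticks). For the g-code, the solid's height is divided into equal slices at the stated Δz and each level perimeter traced with G1 moves after a G0 lift.

; perimeter-only toolpath
G21 ; units = mm
G90 ; absolute positioning
G28 ; home
; layer 1
G0 Z0.750
G0 X16.000 Y8.000
G1 X14.472 Y12.702
G1 X10.472 Y15.608
G1 X5.528 Y15.608
G1 X1.528 Y12.702
G1 X0.000 Y8.000
G1 X1.528 Y3.298
G1 X5.528 Y0.392
G1 X10.472 Y0.392
G1 X14.472 Y3.298
G1 X16.000 Y8.000
; layer 2
G0 Z1.500
G0 X16.000 Y8.000
G1 X14.472 Y12.702
G1 X10.472 Y15.608
G1 X5.528 Y15.608
G1 X1.528 Y12.702
G1 X0.000 Y8.000
G1 X1.528 Y3.298
G1 X5.528 Y0.392
G1 X10.472 Y0.392
G1 X14.472 Y3.298
G1 X16.000 Y8.000
; layer 3
G0 Z2.250
G0 X16.000 Y8.000
G1 X14.472 Y12.702
G1 X10.472 Y15.608
G1 X5.528 Y15.608
G1 X1.528 Y12.702
G1 X0.000 Y8.000
G1 X1.528 Y3.298
G1 X5.528 Y0.392
G1 X10.472 Y0.392
G1 X14.472 Y3.298
G1 X16.000 Y8.000
; layer 4
G0 Z3.000
G0 X16.000 Y8.000
G1 X14.472 Y12.702
G1 X10.472 Y15.608
G1 X5.528 Y15.608
G1 X1.528 Y12.702
G1 X0.000 Y8.000
G1 X1.528 Y3.298
G1 X5.528 Y0.392
G1 X10.472 Y0.392
G1 X14.472 Y3.298
G1 X16.000 Y8.000
; layer 5
G0 Z3.750
G0 X16.000 Y8.000
G1 X14.472 Y12.702
G1 X10.472 Y15.608
G1 X5.528 Y15.608
G1 X1.528 Y12.702
G1 X0.000 Y8.000
G1 X1.528 Y3.298
G1 X5.528 Y0.392
G1 X10.472 Y0.392
G1 X14.472 Y3.298
G1 X16.000 Y8.000
; layer 6
G0 Z4.500
G0 X16.000 Y8.000
G1 X14.472 Y12.702
G1 X10.472 Y15.608
G1 X5.528 Y15.608
G1 X1.528 Y12.702
G1 X0.000 Y8.000
G1 X1.528 Y3.298
G1 X5.528 Y0.392
G1 X10.472 Y0.392
G1 X14.472 Y3.298
G1 X16.000 Y8.000
; layer 7
G0 Z5.250
G0 X16.000 Y8.000
G1 X14.472 Y12.702
G1 X10.472 Y15.608
G1 X5.528 Y15.608
G1 X1.528 Y12.702
G1 X0.000 Y8.000
G1 X1.528 Y3.298
G1 X5.528 Y0.392
G1 X10.472 Y0.392
G1 X14.472 Y3.298
G1 X16.000 Y8.000
; layer 8
G0 Z6.000
G0 X16.000 Y8.000
G1 X14.472 Y12.702
G1 X10.472 Y15.608
G1 X5.528 Y15.608
G1 X1.528 Y12.702
G1 X0.000 Y8.000
G1 X1.528 Y3.298
G1 X5.528 Y0.392
G1 X10.472 Y0.392
G1 X14.472 Y3.298
G1 X16.000 Y8.000
M2 ; end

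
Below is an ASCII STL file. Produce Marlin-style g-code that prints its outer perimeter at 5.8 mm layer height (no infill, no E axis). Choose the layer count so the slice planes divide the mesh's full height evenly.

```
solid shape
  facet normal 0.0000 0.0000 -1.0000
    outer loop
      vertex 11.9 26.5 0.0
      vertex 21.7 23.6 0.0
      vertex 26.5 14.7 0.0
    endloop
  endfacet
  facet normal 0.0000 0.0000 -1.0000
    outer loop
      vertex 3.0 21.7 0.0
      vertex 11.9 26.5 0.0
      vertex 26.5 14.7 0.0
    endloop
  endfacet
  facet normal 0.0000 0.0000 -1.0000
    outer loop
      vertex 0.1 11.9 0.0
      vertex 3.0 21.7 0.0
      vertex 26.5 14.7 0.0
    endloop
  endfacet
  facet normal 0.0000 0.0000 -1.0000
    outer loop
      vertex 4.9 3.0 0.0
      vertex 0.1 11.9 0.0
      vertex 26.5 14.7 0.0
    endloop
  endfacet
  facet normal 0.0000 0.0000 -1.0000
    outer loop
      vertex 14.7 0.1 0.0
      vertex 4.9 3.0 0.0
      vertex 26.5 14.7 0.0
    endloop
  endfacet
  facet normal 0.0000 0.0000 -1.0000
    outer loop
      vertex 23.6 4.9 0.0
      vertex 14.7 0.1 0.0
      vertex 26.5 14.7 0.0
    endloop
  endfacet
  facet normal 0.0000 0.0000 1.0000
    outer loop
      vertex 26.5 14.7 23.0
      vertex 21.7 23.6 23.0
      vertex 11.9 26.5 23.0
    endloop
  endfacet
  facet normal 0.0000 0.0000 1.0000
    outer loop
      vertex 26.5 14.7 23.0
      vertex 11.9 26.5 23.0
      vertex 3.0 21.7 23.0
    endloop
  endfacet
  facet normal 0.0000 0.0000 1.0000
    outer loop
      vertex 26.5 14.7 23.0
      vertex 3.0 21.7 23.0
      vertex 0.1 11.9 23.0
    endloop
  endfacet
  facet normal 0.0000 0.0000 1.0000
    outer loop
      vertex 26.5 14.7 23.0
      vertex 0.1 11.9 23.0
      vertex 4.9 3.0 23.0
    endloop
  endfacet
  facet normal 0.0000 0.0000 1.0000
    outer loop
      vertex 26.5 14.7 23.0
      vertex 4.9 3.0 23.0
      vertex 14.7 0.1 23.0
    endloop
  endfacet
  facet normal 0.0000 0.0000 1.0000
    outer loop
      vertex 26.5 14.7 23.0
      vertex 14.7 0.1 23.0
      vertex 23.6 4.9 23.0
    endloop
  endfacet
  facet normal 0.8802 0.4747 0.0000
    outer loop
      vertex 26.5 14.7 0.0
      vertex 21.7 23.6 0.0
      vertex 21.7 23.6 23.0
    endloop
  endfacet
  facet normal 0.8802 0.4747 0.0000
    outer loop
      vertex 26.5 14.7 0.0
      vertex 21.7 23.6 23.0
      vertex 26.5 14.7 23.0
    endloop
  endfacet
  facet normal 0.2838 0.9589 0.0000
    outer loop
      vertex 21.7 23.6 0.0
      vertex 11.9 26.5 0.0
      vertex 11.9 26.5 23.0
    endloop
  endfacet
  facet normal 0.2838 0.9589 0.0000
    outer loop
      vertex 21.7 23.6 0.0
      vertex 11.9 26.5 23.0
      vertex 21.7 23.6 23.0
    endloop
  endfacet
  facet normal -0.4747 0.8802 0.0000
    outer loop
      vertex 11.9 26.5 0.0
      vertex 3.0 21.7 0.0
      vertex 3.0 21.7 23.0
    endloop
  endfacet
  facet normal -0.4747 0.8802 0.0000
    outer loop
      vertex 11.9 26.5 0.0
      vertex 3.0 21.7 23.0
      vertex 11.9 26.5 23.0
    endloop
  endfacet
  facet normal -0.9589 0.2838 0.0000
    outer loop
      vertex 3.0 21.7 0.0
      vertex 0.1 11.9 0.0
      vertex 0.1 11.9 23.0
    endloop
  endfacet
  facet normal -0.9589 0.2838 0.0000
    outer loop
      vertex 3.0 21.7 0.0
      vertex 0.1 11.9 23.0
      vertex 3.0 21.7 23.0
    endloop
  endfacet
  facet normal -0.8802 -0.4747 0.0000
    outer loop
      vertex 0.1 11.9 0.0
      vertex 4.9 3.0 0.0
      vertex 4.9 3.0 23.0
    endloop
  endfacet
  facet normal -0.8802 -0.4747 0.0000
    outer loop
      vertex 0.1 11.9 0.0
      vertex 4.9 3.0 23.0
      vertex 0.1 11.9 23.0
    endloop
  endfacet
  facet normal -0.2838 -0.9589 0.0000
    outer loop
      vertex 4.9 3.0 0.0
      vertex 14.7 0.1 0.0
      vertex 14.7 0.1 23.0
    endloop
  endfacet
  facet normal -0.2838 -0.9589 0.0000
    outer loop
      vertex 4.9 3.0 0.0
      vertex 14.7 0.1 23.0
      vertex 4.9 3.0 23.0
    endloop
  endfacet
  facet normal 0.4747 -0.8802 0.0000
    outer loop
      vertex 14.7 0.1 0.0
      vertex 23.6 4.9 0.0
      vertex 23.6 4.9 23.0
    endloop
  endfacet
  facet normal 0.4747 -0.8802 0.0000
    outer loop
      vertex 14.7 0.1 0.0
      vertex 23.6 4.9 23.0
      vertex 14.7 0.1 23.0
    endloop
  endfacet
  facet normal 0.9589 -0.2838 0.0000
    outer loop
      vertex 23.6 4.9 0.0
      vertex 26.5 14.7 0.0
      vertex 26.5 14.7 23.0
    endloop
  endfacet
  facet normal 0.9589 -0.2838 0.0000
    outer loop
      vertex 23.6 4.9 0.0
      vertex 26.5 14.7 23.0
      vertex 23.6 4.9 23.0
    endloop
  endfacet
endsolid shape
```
; perimeter-only toolpath
G21 ; units = mm
G90 ; absolute positioning
G28 ; home
; layer 1
G0 Z5.8
G0 X26.5 Y14.7
G1 X21.7 Y23.6
G1 X11.9 Y26.5
G1 X3.0 Y21.7
G1 X0.1 Y11.9
G1 X4.9 Y3.0
G1 X14.7 Y0.1
G1 X23.6 Y4.9
G1 X26.5 Y14.7
; layer 2
G0 Z11.5
G0 X26.5 Y14.7
G1 X21.7 Y23.6
G1 X11.9 Y26.5
G1 X3.0 Y21.7
G1 X0.1 Y11.9
G1 X4.9 Y3.0
G1 X14.7 Y0.1
G1 X23.6 Y4.9
G1 X26.5 Y14.7
; layer 3
G0 Z17.2
G0 X26.5 Y14.7
G1 X21.7 Y23.6
G1 X11.9 Y26.5
G1 X3.0 Y21.7
G1 X0.1 Y11.9
G1 X4.9 Y3.0
G1 X14.7 Y0.1
G1 X23.6 Y4.9
G1 X26.5 Y14.7
; layer 4
G0 Z23.0
G0 X26.5 Y14.7
G1 X21.7 Y23.6
G1 X11.9 Y26.5
G1 X3.0 Y21.7
G1 X0.1 Y11.9
G1 X4.9 Y3.0
G1 X14.7 Y0.1
G1 X23.6 Y4.9
G1 X26.5 Y14.7
M2 ; end

The solid is a regular 8-sided prism (a cylinder approximated with 8 flat sides), circumscribed radius ≈ 13.3 mm, height ≈ 23 mm. Slicing at Δz = 5.8 mm — 4 equal slices spanning the solid's height, so layer i sits at z = i·h/4 — gives 4 non-empty perimeters. Each is a 8-segment closed polygon; G0 lifts to the layer z and rapids to the start vertex, then G1 traces the edges.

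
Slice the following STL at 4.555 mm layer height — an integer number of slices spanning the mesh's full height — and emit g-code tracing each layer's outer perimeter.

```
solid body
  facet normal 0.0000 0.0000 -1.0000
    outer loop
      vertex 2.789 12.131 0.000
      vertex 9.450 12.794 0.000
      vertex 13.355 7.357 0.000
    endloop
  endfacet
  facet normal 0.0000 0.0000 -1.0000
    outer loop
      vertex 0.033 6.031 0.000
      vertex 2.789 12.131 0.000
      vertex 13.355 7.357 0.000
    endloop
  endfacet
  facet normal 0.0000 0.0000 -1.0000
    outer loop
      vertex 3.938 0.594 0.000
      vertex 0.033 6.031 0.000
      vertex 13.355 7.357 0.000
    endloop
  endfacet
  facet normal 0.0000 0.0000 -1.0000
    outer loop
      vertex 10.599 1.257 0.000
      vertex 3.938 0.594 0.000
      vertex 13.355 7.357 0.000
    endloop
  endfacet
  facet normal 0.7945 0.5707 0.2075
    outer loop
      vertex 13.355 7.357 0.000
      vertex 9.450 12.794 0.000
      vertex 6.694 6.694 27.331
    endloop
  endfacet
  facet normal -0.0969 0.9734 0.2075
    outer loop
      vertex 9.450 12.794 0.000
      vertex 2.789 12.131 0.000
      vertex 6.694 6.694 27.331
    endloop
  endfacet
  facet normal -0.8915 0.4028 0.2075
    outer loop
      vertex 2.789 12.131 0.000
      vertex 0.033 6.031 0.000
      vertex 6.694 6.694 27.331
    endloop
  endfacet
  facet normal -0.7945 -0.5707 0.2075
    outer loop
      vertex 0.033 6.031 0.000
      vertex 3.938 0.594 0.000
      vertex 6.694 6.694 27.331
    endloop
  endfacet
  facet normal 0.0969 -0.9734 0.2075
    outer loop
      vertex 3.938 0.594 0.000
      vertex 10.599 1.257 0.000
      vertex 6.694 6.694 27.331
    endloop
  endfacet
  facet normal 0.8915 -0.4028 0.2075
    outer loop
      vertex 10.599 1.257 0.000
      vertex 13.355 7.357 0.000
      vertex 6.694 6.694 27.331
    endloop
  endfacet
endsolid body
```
; perimeter-only toolpath
G21 ; units = mm
G90 ; absolute positioning
G28 ; home
; layer 1
G0 Z4.555
G0 X12.245 Y7.246
G1 X8.991 Y11.777
G1 X3.440 Y11.225
G1 X1.143 Y6.141
G1 X4.397 Y1.611
G1 X9.948 Y2.163
G1 X12.245 Y7.246
; layer 2
G0 Z9.110
G0 X11.135 Y7.136
G1 X8.531 Y10.761
G1 X4.091 Y10.319
G1 X2.253 Y6.252
G1 X4.857 Y2.627
G1 X9.297 Y3.069
G1 X11.135 Y7.136
; layer 3
G0 Z13.665
G0 X10.024 Y7.026
G1 X8.072 Y9.744
G1 X4.742 Y9.412
G1 X3.364 Y6.362
G1 X5.316 Y3.644
G1 X8.646 Y3.975
G1 X10.024 Y7.026
; layer 4
G0 Z18.221
G0 X8.914 Y6.915
G1 X7.613 Y8.727
G1 X5.392 Y8.506
G1 X4.474 Y6.473
G1 X5.775 Y4.661
G1 X7.996 Y4.882
G1 X8.914 Y6.915
; layer 5
G0 Z22.776
G0 X7.804 Y6.805
G1 X7.153 Y7.711
G1 X6.043 Y7.600
G1 X5.584 Y6.583
G1 X6.235 Y5.677
G1 X7.345 Y5.788
G1 X7.804 Y6.805
M2 ; end

The solid is a regular 6-sided pyramid, base circumscribed radius ≈ 6.69 mm, apex at z ≈ 27.3 mm. Slicing at Δz = 4.555 mm — 6 equal slices spanning the solid's height, so layer i sits at z = i·h/6 — gives 5 non-empty perimeters. Each is a 6-segment closed polygon; G0 lifts to the layer z and rapids to the start vertex, then G1 traces the edges. The cross-section shrinks linearly with z (the slice at the apex is degenerate and omitted).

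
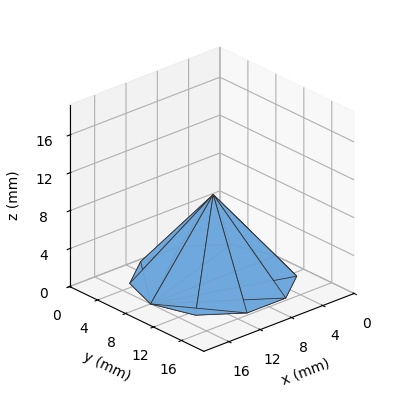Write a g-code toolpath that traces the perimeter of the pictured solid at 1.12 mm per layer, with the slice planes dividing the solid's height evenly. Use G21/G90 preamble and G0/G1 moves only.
Reading the render: the shape is a regular 10-sided pyramid, base circumscribed radius ≈ 8 mm, apex at z ≈ 9 mm (dimensions read to the nearest mm from the axis ticks). For the g-code, the solid's height is divided into equal slices at the stated Δz and each level perimeter traced with G1 moves after a G0 lift.

; perimeter-only toolpath
G21 ; units = mm
G90 ; absolute positioning
G28 ; home
; layer 1
G0 Z1.12
G0 X15.00 Y8.00
G1 X13.66 Y12.11
G1 X10.16 Y14.66
G1 X5.84 Y14.66
G1 X2.34 Y12.11
G1 X1.00 Y8.00
G1 X2.34 Y3.89
G1 X5.84 Y1.34
G1 X10.16 Y1.34
G1 X13.66 Y3.89
G1 X15.00 Y8.00
; layer 2
G0 Z2.25
G0 X14.00 Y8.00
G1 X12.85 Y11.52
G1 X9.85 Y13.71
G1 X6.15 Y13.71
G1 X3.15 Y11.52
G1 X2.00 Y8.00
G1 X3.15 Y4.47
G1 X6.15 Y2.29
G1 X9.85 Y2.29
G1 X12.85 Y4.47
G1 X14.00 Y8.00
; layer 3
G0 Z3.38
G0 X13.00 Y8.00
G1 X12.04 Y10.94
G1 X9.54 Y12.76
G1 X6.46 Y12.76
G1 X3.96 Y10.94
G1 X3.00 Y8.00
G1 X3.96 Y5.06
G1 X6.46 Y3.24
G1 X9.54 Y3.24
G1 X12.04 Y5.06
G1 X13.00 Y8.00
; layer 4
G0 Z4.50
G0 X12.00 Y8.00
G1 X11.23 Y10.35
G1 X9.23 Y11.80
G1 X6.77 Y11.80
G1 X4.76 Y10.35
G1 X4.00 Y8.00
G1 X4.76 Y5.65
G1 X6.77 Y4.20
G1 X9.23 Y4.20
G1 X11.23 Y5.65
G1 X12.00 Y8.00
; layer 5
G0 Z5.62
G0 X11.00 Y8.00
G1 X10.43 Y9.76
G1 X8.93 Y10.85
G1 X7.07 Y10.85
G1 X5.57 Y9.76
G1 X5.00 Y8.00
G1 X5.57 Y6.24
G1 X7.07 Y5.15
G1 X8.93 Y5.15
G1 X10.43 Y6.24
G1 X11.00 Y8.00
; layer 6
G0 Z6.75
G0 X10.00 Y8.00
G1 X9.62 Y9.18
G1 X8.62 Y9.90
G1 X7.38 Y9.90
G1 X6.38 Y9.18
G1 X6.00 Y8.00
G1 X6.38 Y6.83
G1 X7.38 Y6.10
G1 X8.62 Y6.10
G1 X9.62 Y6.83
G1 X10.00 Y8.00
; layer 7
G0 Z7.88
G0 X9.00 Y8.00
G1 X8.81 Y8.59
G1 X8.31 Y8.95
G1 X7.69 Y8.95
G1 X7.19 Y8.59
G1 X7.00 Y8.00
G1 X7.19 Y7.41
G1 X7.69 Y7.05
G1 X8.31 Y7.05
G1 X8.81 Y7.41
G1 X9.00 Y8.00
M2 ; end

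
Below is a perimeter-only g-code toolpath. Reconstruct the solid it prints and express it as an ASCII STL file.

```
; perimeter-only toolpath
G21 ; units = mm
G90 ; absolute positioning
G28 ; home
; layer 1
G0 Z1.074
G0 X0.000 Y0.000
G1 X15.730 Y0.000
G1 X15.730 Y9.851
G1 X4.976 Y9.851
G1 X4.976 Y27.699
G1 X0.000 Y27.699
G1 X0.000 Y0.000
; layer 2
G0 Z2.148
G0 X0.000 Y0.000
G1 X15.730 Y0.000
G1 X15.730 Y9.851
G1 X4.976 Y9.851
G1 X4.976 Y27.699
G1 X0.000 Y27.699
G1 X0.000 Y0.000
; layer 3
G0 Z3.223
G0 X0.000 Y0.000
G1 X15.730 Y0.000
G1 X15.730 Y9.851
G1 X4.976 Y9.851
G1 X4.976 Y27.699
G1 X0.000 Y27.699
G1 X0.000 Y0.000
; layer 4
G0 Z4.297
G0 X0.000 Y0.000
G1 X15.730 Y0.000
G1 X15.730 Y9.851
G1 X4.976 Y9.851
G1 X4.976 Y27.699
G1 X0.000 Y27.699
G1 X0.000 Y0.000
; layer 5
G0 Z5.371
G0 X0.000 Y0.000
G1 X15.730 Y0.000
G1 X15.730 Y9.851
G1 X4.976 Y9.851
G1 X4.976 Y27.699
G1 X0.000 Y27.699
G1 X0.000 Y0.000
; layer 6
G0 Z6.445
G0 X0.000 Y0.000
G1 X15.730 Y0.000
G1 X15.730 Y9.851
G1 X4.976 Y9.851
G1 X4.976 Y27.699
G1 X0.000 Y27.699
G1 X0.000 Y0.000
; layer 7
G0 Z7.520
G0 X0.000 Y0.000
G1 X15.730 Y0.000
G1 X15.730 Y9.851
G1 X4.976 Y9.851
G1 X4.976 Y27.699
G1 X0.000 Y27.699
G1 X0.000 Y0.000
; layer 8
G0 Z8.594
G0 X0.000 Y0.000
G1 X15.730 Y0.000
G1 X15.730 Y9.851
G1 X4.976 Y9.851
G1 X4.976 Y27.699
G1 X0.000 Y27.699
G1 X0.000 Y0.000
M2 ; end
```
solid part
  facet normal 0.0000 0.0000 -1.0000
    outer loop
      vertex 15.730 9.851 0.000
      vertex 15.730 0.000 0.000
      vertex 0.000 0.000 0.000
    endloop
  endfacet
  facet normal 0.0000 0.0000 -1.0000
    outer loop
      vertex 4.976 9.851 0.000
      vertex 15.730 9.851 0.000
      vertex 0.000 0.000 0.000
    endloop
  endfacet
  facet normal 0.0000 0.0000 -1.0000
    outer loop
      vertex 4.976 27.699 0.000
      vertex 4.976 9.851 0.000
      vertex 0.000 0.000 0.000
    endloop
  endfacet
  facet normal 0.0000 0.0000 -1.0000
    outer loop
      vertex 0.000 27.699 0.000
      vertex 4.976 27.699 0.000
      vertex 0.000 0.000 0.000
    endloop
  endfacet
  facet normal 0.0000 0.0000 1.0000
    outer loop
      vertex 0.000 0.000 8.594
      vertex 15.730 0.000 8.594
      vertex 15.730 9.851 8.594
    endloop
  endfacet
  facet normal 0.0000 0.0000 1.0000
    outer loop
      vertex 0.000 0.000 8.594
      vertex 15.730 9.851 8.594
      vertex 4.976 9.851 8.594
    endloop
  endfacet
  facet normal 0.0000 0.0000 1.0000
    outer loop
      vertex 0.000 0.000 8.594
      vertex 4.976 9.851 8.594
      vertex 4.976 27.699 8.594
    endloop
  endfacet
  facet normal 0.0000 0.0000 1.0000
    outer loop
      vertex 0.000 0.000 8.594
      vertex 4.976 27.699 8.594
      vertex 0.000 27.699 8.594
    endloop
  endfacet
  facet normal 0.0000 -1.0000 0.0000
    outer loop
      vertex 0.000 0.000 0.000
      vertex 15.730 0.000 0.000
      vertex 15.730 0.000 8.594
    endloop
  endfacet
  facet normal 0.0000 -1.0000 0.0000
    outer loop
      vertex 0.000 0.000 0.000
      vertex 15.730 0.000 8.594
      vertex 0.000 0.000 8.594
    endloop
  endfacet
  facet normal 1.0000 0.0000 0.0000
    outer loop
      vertex 15.730 0.000 0.000
      vertex 15.730 9.851 0.000
      vertex 15.730 9.851 8.594
    endloop
  endfacet
  facet normal 1.0000 0.0000 0.0000
    outer loop
      vertex 15.730 0.000 0.000
      vertex 15.730 9.851 8.594
      vertex 15.730 0.000 8.594
    endloop
  endfacet
  facet normal 0.0000 1.0000 0.0000
    outer loop
      vertex 15.730 9.851 0.000
      vertex 4.976 9.851 0.000
      vertex 4.976 9.851 8.594
    endloop
  endfacet
  facet normal 0.0000 1.0000 0.0000
    outer loop
      vertex 15.730 9.851 0.000
      vertex 4.976 9.851 8.594
      vertex 15.730 9.851 8.594
    endloop
  endfacet
  facet normal 1.0000 0.0000 0.0000
    outer loop
      vertex 4.976 9.851 0.000
      vertex 4.976 27.699 0.000
      vertex 4.976 27.699 8.594
    endloop
  endfacet
  facet normal 1.0000 0.0000 0.0000
    outer loop
      vertex 4.976 9.851 0.000
      vertex 4.976 27.699 8.594
      vertex 4.976 9.851 8.594
    endloop
  endfacet
  facet normal 0.0000 1.0000 0.0000
    outer loop
      vertex 4.976 27.699 0.000
      vertex 0.000 27.699 0.000
      vertex 0.000 27.699 8.594
    endloop
  endfacet
  facet normal 0.0000 1.0000 0.0000
    outer loop
      vertex 4.976 27.699 0.000
      vertex 0.000 27.699 8.594
      vertex 4.976 27.699 8.594
    endloop
  endfacet
  facet normal -1.0000 0.0000 0.0000
    outer loop
      vertex 0.000 27.699 0.000
      vertex 0.000 0.000 0.000
      vertex 0.000 0.000 8.594
    endloop
  endfacet
  facet normal -1.0000 0.0000 0.0000
    outer loop
      vertex 0.000 27.699 0.000
      vertex 0.000 0.000 8.594
      vertex 0.000 27.699 8.594
    endloop
  endfacet
endsolid part

The G0 Z moves step by Δz≈1.074 mm. Every layer's G1 loop is the same polygon, so the solid is a straight extrusion of it from z=0 to z≈8.59. Closing with flat bottom and top caps and triangulating gives 20 facets — an L-shaped prism: outer 15.7 × 27.7 mm, arm thicknesses ≈ 9.85 mm (horizontal) and 4.98 mm (vertical), extruded 8.59 mm in z.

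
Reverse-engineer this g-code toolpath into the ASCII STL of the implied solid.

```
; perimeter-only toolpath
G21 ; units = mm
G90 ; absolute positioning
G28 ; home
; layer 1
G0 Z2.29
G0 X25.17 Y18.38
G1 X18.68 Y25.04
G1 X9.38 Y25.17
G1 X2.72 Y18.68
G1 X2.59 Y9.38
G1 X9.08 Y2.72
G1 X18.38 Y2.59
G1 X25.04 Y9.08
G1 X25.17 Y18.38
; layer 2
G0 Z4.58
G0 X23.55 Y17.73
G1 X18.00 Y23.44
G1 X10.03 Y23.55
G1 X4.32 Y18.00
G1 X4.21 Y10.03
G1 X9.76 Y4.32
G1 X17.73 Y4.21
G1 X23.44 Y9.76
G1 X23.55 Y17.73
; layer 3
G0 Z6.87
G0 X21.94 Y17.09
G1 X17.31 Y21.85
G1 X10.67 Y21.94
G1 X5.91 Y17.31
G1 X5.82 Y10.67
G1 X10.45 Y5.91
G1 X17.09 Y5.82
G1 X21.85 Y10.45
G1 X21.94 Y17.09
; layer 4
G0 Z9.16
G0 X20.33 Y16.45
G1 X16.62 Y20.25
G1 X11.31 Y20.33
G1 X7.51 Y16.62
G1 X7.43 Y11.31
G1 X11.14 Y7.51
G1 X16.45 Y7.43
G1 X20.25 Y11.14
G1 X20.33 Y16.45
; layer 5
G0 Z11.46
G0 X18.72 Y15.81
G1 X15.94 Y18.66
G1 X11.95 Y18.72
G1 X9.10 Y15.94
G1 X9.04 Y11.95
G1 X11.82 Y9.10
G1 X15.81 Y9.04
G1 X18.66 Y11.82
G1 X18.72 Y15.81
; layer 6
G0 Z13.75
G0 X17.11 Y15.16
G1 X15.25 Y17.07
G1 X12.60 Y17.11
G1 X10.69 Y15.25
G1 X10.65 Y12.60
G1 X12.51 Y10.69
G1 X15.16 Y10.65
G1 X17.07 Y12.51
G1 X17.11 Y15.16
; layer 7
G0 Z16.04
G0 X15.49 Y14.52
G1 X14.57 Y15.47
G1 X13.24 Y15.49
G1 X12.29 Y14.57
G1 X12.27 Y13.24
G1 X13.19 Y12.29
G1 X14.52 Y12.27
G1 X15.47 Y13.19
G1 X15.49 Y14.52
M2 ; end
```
solid part
  facet normal 0.0000 0.0000 -1.0000
    outer loop
      vertex 8.74 26.78 0.00
      vertex 19.37 26.63 0.00
      vertex 26.78 19.02 0.00
    endloop
  endfacet
  facet normal 0.0000 0.0000 -1.0000
    outer loop
      vertex 1.13 19.37 0.00
      vertex 8.74 26.78 0.00
      vertex 26.78 19.02 0.00
    endloop
  endfacet
  facet normal 0.0000 0.0000 -1.0000
    outer loop
      vertex 0.98 8.74 0.00
      vertex 1.13 19.37 0.00
      vertex 26.78 19.02 0.00
    endloop
  endfacet
  facet normal 0.0000 0.0000 -1.0000
    outer loop
      vertex 8.39 1.13 0.00
      vertex 0.98 8.74 0.00
      vertex 26.78 19.02 0.00
    endloop
  endfacet
  facet normal 0.0000 0.0000 -1.0000
    outer loop
      vertex 19.02 0.98 0.00
      vertex 8.39 1.13 0.00
      vertex 26.78 19.02 0.00
    endloop
  endfacet
  facet normal 0.0000 0.0000 -1.0000
    outer loop
      vertex 26.63 8.39 0.00
      vertex 19.02 0.98 0.00
      vertex 26.78 19.02 0.00
    endloop
  endfacet
  facet normal 0.5870 0.5716 0.5734
    outer loop
      vertex 26.78 19.02 0.00
      vertex 19.37 26.63 0.00
      vertex 13.88 13.88 18.33
    endloop
  endfacet
  facet normal 0.0116 0.8193 0.5733
    outer loop
      vertex 19.37 26.63 0.00
      vertex 8.74 26.78 0.00
      vertex 13.88 13.88 18.33
    endloop
  endfacet
  facet normal -0.5716 0.5870 0.5734
    outer loop
      vertex 8.74 26.78 0.00
      vertex 1.13 19.37 0.00
      vertex 13.88 13.88 18.33
    endloop
  endfacet
  facet normal -0.8193 0.0116 0.5733
    outer loop
      vertex 1.13 19.37 0.00
      vertex 0.98 8.74 0.00
      vertex 13.88 13.88 18.33
    endloop
  endfacet
  facet normal -0.5870 -0.5716 0.5734
    outer loop
      vertex 0.98 8.74 0.00
      vertex 8.39 1.13 0.00
      vertex 13.88 13.88 18.33
    endloop
  endfacet
  facet normal -0.0116 -0.8193 0.5733
    outer loop
      vertex 8.39 1.13 0.00
      vertex 19.02 0.98 0.00
      vertex 13.88 13.88 18.33
    endloop
  endfacet
  facet normal 0.5716 -0.5870 0.5734
    outer loop
      vertex 19.02 0.98 0.00
      vertex 26.63 8.39 0.00
      vertex 13.88 13.88 18.33
    endloop
  endfacet
  facet normal 0.8193 -0.0116 0.5733
    outer loop
      vertex 26.63 8.39 0.00
      vertex 26.78 19.02 0.00
      vertex 13.88 13.88 18.33
    endloop
  endfacet
endsolid part

The G0 Z moves step by Δz≈2.29 mm. The G1 loops shrink linearly with z, so the solid tapers from its base footprint up to z≈18.3. Closing with a flat bottom cap and the tapered top and triangulating gives 14 facets — a regular 8-sided pyramid, base circumscribed radius ≈ 13.9 mm, apex at z ≈ 18.3 mm.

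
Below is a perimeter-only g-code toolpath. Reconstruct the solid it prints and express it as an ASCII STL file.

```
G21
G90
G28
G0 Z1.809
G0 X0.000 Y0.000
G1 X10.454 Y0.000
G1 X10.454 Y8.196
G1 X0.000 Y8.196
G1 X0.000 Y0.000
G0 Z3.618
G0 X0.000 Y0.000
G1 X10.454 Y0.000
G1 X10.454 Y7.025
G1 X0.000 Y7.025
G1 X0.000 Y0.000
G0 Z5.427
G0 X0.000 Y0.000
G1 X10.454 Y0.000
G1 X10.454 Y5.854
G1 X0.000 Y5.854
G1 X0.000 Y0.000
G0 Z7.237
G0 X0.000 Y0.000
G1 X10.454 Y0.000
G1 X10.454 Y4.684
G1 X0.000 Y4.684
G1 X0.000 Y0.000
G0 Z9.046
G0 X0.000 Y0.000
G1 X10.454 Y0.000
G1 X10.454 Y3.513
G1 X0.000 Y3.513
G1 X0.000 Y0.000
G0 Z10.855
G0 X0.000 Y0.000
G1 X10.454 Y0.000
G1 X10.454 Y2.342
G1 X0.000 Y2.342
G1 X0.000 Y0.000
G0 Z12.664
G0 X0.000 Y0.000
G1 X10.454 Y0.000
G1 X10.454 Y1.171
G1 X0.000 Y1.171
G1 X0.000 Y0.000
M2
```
solid part
  facet normal 0.0000 0.0000 -1.0000
    outer loop
      vertex 10.454 9.367 0.000
      vertex 10.454 0.000 0.000
      vertex 0.000 0.000 0.000
    endloop
  endfacet
  facet normal 0.0000 0.0000 -1.0000
    outer loop
      vertex 0.000 9.367 0.000
      vertex 10.454 9.367 0.000
      vertex 0.000 0.000 0.000
    endloop
  endfacet
  facet normal 0.0000 -1.0000 0.0000
    outer loop
      vertex 0.000 0.000 0.000
      vertex 10.454 0.000 0.000
      vertex 10.454 0.000 14.473
    endloop
  endfacet
  facet normal 0.0000 -1.0000 0.0000
    outer loop
      vertex 0.000 0.000 0.000
      vertex 10.454 0.000 14.473
      vertex 0.000 0.000 14.473
    endloop
  endfacet
  facet normal 0.0000 0.8395 0.5433
    outer loop
      vertex 0.000 0.000 14.473
      vertex 10.454 0.000 14.473
      vertex 10.454 9.367 0.000
    endloop
  endfacet
  facet normal 0.0000 0.8395 0.5433
    outer loop
      vertex 0.000 0.000 14.473
      vertex 10.454 9.367 0.000
      vertex 0.000 9.367 0.000
    endloop
  endfacet
  facet normal -1.0000 0.0000 0.0000
    outer loop
      vertex 0.000 0.000 14.473
      vertex 0.000 9.367 0.000
      vertex 0.000 0.000 0.000
    endloop
  endfacet
  facet normal 1.0000 0.0000 0.0000
    outer loop
      vertex 10.454 0.000 0.000
      vertex 10.454 9.367 0.000
      vertex 10.454 0.000 14.473
    endloop
  endfacet
endsolid part

The G0 Z moves step by Δz≈1.809 mm. The G1 loops shrink linearly with z, so the solid tapers from its base footprint up to z≈14.5. Closing with a flat bottom cap and the tapered top and triangulating gives 8 facets — a wedge (ramp): 10.5 × 9.37 mm base, rising to 14.5 mm along the y=0 edge and sloping linearly to z=0 at y=9.37.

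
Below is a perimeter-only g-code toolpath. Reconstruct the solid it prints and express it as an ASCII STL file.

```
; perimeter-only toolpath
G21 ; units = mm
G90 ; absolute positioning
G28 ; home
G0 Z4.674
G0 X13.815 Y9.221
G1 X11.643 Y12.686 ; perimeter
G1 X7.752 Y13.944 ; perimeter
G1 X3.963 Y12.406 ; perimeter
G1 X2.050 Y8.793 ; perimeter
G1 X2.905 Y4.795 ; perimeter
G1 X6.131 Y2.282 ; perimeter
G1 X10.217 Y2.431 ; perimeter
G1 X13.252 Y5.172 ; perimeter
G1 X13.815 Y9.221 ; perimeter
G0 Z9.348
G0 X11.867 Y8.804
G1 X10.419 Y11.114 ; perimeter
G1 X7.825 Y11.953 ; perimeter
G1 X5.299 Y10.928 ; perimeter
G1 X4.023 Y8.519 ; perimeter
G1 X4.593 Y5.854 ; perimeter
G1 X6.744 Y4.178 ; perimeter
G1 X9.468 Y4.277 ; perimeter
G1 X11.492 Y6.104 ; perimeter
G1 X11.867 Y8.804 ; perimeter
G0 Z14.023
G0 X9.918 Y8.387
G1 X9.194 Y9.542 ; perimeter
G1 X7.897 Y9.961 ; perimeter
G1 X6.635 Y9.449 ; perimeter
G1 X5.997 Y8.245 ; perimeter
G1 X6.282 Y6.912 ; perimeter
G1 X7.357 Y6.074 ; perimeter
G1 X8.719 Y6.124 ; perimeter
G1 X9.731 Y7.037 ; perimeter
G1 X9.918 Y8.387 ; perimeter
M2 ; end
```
solid part
  facet normal 0.0000 0.0000 -1.0000
    outer loop
      vertex 7.680 15.935 0.000
      vertex 12.868 14.258 0.000
      vertex 15.763 9.638 0.000
    endloop
  endfacet
  facet normal 0.0000 0.0000 -1.0000
    outer loop
      vertex 2.628 13.885 0.000
      vertex 7.680 15.935 0.000
      vertex 15.763 9.638 0.000
    endloop
  endfacet
  facet normal 0.0000 0.0000 -1.0000
    outer loop
      vertex 0.076 9.068 0.000
      vertex 2.628 13.885 0.000
      vertex 15.763 9.638 0.000
    endloop
  endfacet
  facet normal 0.0000 0.0000 -1.0000
    outer loop
      vertex 1.217 3.737 0.000
      vertex 0.076 9.068 0.000
      vertex 15.763 9.638 0.000
    endloop
  endfacet
  facet normal 0.0000 0.0000 -1.0000
    outer loop
      vertex 5.518 0.386 0.000
      vertex 1.217 3.737 0.000
      vertex 15.763 9.638 0.000
    endloop
  endfacet
  facet normal 0.0000 0.0000 -1.0000
    outer loop
      vertex 10.966 0.585 0.000
      vertex 5.518 0.386 0.000
      vertex 15.763 9.638 0.000
    endloop
  endfacet
  facet normal 0.0000 0.0000 -1.0000
    outer loop
      vertex 15.013 4.239 0.000
      vertex 10.966 0.585 0.000
      vertex 15.763 9.638 0.000
    endloop
  endfacet
  facet normal 0.7866 0.4929 0.3718
    outer loop
      vertex 15.763 9.638 0.000
      vertex 12.868 14.258 0.000
      vertex 7.970 7.970 18.697
    endloop
  endfacet
  facet normal 0.2855 0.8833 0.3719
    outer loop
      vertex 12.868 14.258 0.000
      vertex 7.680 15.935 0.000
      vertex 7.970 7.970 18.697
    endloop
  endfacet
  facet normal -0.3490 0.8602 0.3719
    outer loop
      vertex 7.680 15.935 0.000
      vertex 2.628 13.885 0.000
      vertex 7.970 7.970 18.697
    endloop
  endfacet
  facet normal -0.8203 0.4346 0.3719
    outer loop
      vertex 2.628 13.885 0.000
      vertex 0.076 9.068 0.000
      vertex 7.970 7.970 18.697
    endloop
  endfacet
  facet normal -0.9077 -0.1943 0.3718
    outer loop
      vertex 0.076 9.068 0.000
      vertex 1.217 3.737 0.000
      vertex 7.970 7.970 18.697
    endloop
  endfacet
  facet normal -0.5705 -0.7323 0.3719
    outer loop
      vertex 1.217 3.737 0.000
      vertex 5.518 0.386 0.000
      vertex 7.970 7.970 18.697
    endloop
  endfacet
  facet normal 0.0339 -0.9277 0.3718
    outer loop
      vertex 5.518 0.386 0.000
      vertex 10.966 0.585 0.000
      vertex 7.970 7.970 18.697
    endloop
  endfacet
  facet normal 0.6221 -0.6890 0.3718
    outer loop
      vertex 10.966 0.585 0.000
      vertex 15.013 4.239 0.000
      vertex 7.970 7.970 18.697
    endloop
  endfacet
  facet normal 0.9195 -0.1277 0.3718
    outer loop
      vertex 15.013 4.239 0.000
      vertex 15.763 9.638 0.000
      vertex 7.970 7.970 18.697
    endloop
  endfacet
endsolid part

The G0 Z moves step by Δz≈4.674 mm. The G1 loops shrink linearly with z, so the solid tapers from its base footprint up to z≈18.7. Closing with a flat bottom cap and the tapered top and triangulating gives 16 facets — a regular 9-sided pyramid, base circumscribed radius ≈ 7.97 mm, apex at z ≈ 18.7 mm.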